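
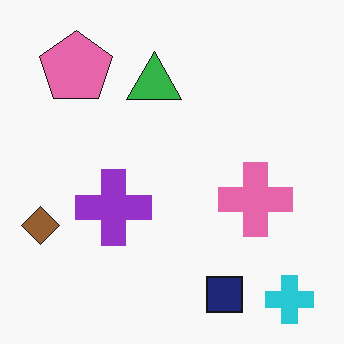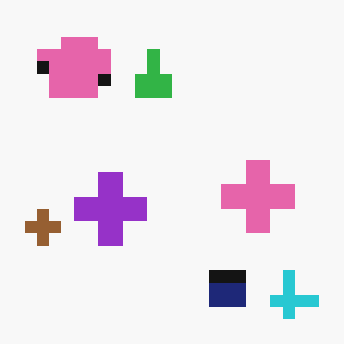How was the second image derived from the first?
The second image is the first heavily pixelated into large blocks.

Shapes are reduced to large square blocks; fine edges and outlines are lost — a downscale-then-upscale (mosaic) effect.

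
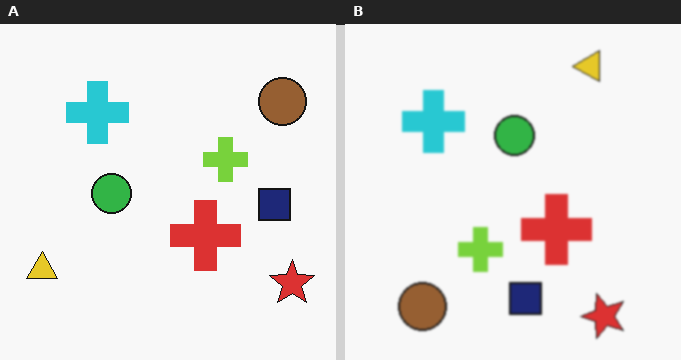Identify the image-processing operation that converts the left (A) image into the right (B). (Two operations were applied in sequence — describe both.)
The image was slightly softened, then transposed (reflected across the top-left ↔ bottom-right diagonal).

Shape edges and outlines are uniformly softened across the whole image. Shapes have swapped their row and column positions — what was in the top-right is now in the bottom-left — a diagonal reflection.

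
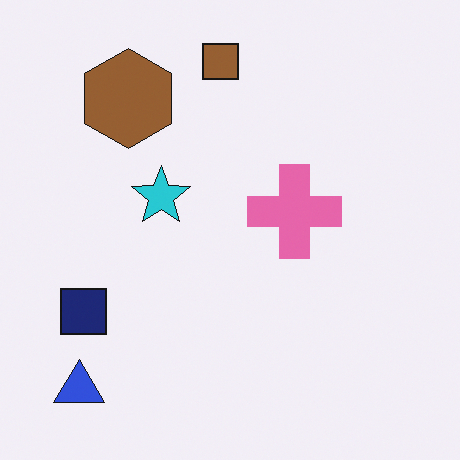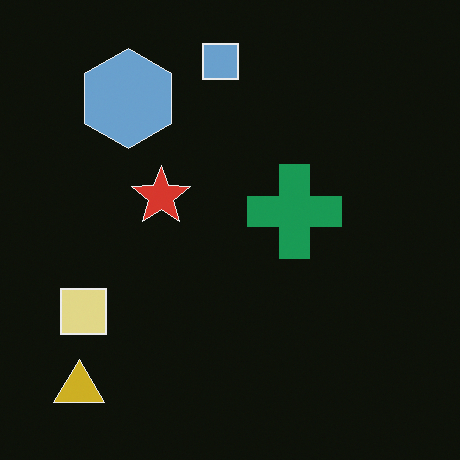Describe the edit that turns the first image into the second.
The image was color-inverted (negative).

The light background has become dark and every shape's color is its complement — a photographic negative.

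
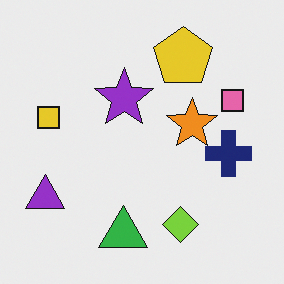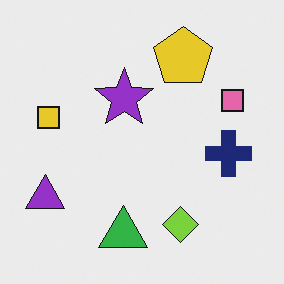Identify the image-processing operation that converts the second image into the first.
It was overlaid with an additional orange star.

An orange star appears in the first image that is absent from the second.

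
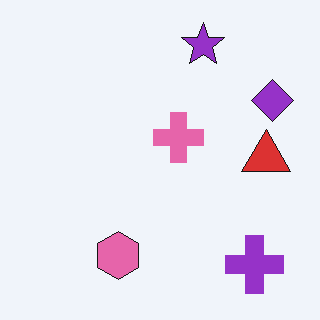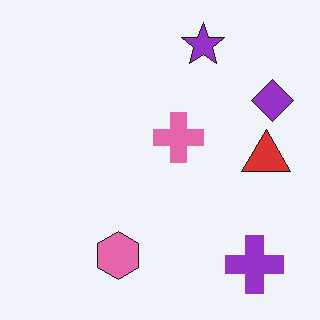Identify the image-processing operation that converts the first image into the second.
The transformation is: JPEG-compressed with visible artifacts.

Blocky 8×8 compression artifacts appear around shape edges and the flat background shows ringing — characteristic JPEG degradation.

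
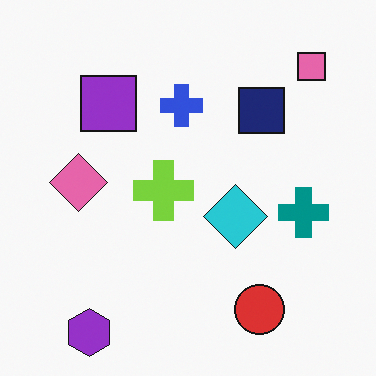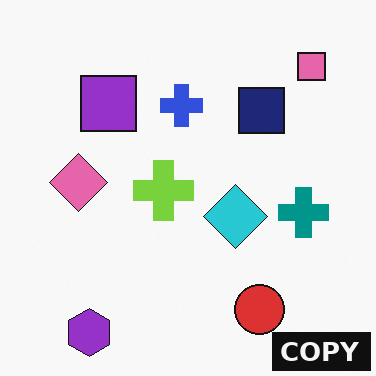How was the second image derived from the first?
The second image is the first watermarked with the text "COPY" in the lower-right corner.

A dark label reading "COPY" appears in the lower-right corner.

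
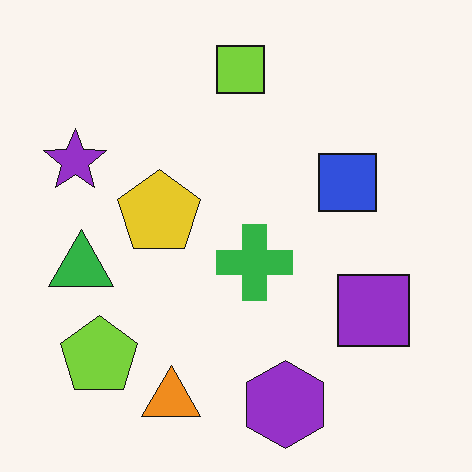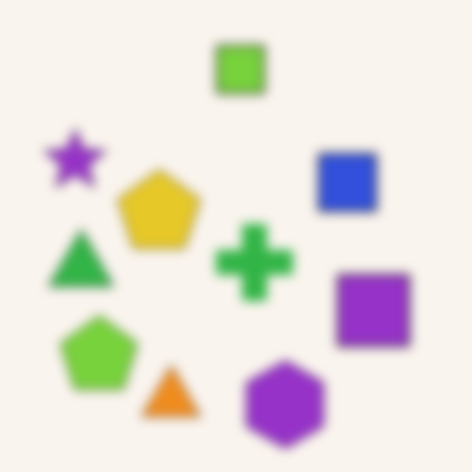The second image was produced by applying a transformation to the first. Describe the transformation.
This is the original image strongly gaussian-blurred.

Shape edges and outlines are uniformly softened across the whole image.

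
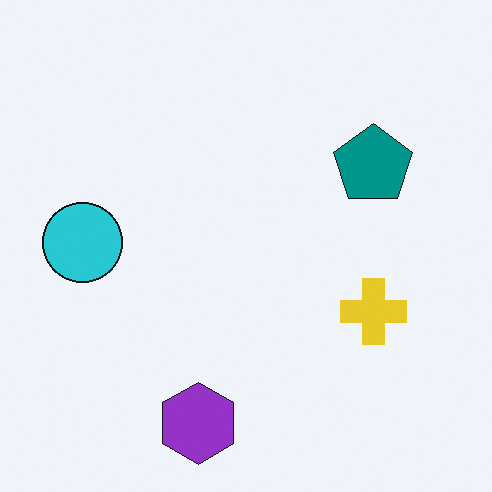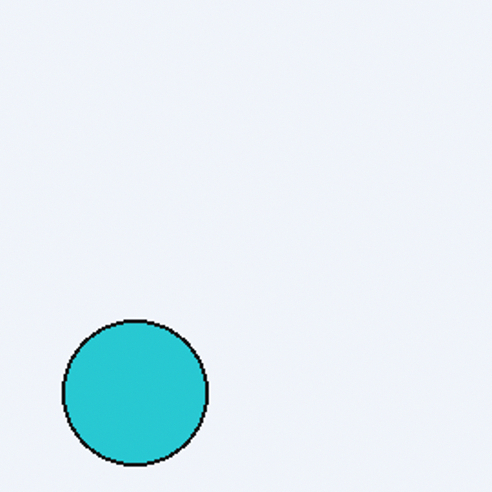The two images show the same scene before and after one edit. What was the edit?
The second image is the first cropped to a noticeably smaller region and rescaled.

The visible shapes are larger and the field of view is narrower; shapes near the original edges may be partly or wholly outside the frame — a crop-and-rescale.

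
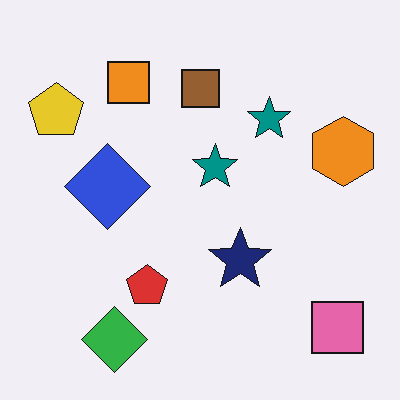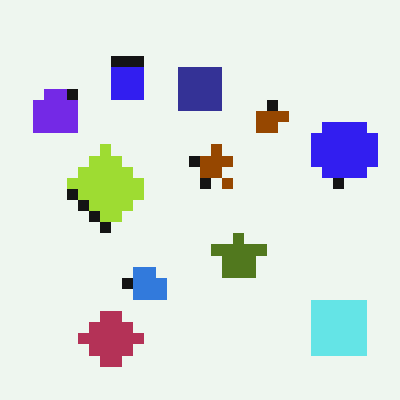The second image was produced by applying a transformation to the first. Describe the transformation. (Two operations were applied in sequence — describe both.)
The second image is the first coarsely pixelated, then hue-shifted through roughly half the color wheel.

Shapes are reduced to large square blocks; fine edges and outlines are lost — a downscale-then-upscale (mosaic) effect. Every shape's color has rotated by the same amount around the hue wheel — a uniform hue shift.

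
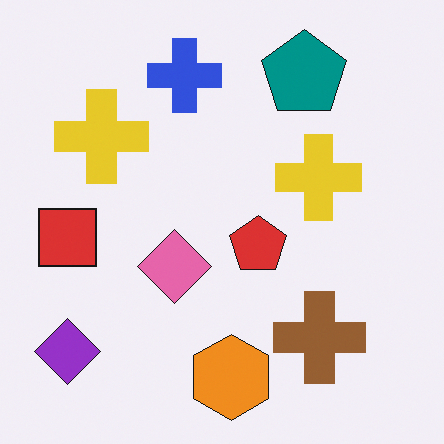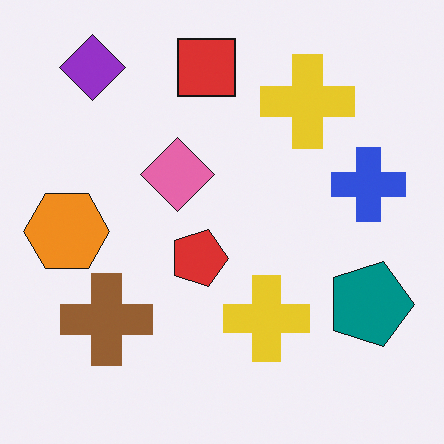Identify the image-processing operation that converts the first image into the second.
This is the original image rotated 90° clockwise.

The purple diamond sits in the bottom-left of the first image and the top-left of the second — consistent with a whole-image 90° clockwise rotation.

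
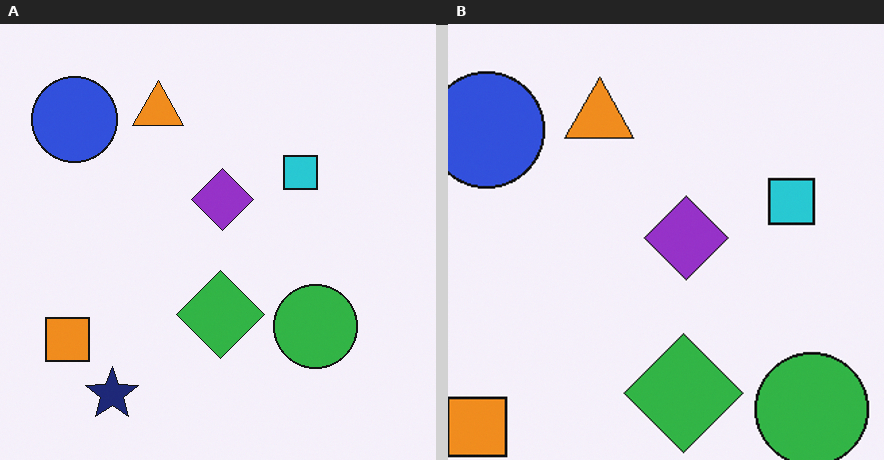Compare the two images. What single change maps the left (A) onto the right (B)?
The image was cropped slightly and scaled back up.

The visible shapes are larger and the field of view is narrower; shapes near the original edges may be partly or wholly outside the frame — a crop-and-rescale.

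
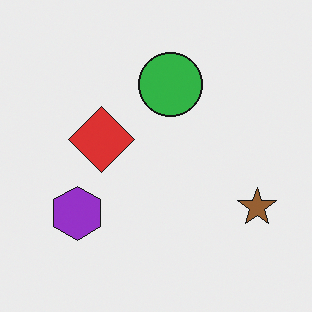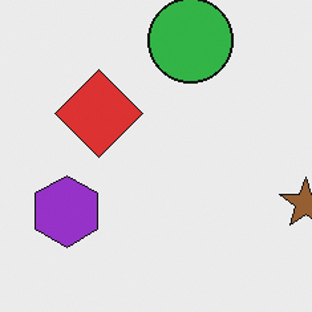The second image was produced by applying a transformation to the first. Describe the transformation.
The second image is the first cropped to a modestly smaller region and rescaled.

The visible shapes are larger and the field of view is narrower; shapes near the original edges may be partly or wholly outside the frame — a crop-and-rescale.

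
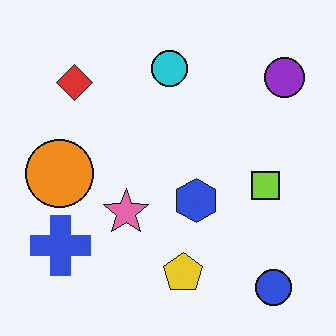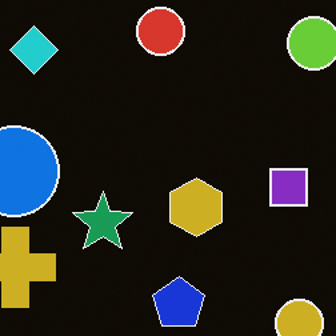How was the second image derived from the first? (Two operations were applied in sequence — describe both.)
It was color-inverted (negative), then cropped slightly and scaled back up.

The light background has become dark and every shape's color is its complement — a photographic negative. The visible shapes are larger and the field of view is narrower; shapes near the original edges may be partly or wholly outside the frame — a crop-and-rescale.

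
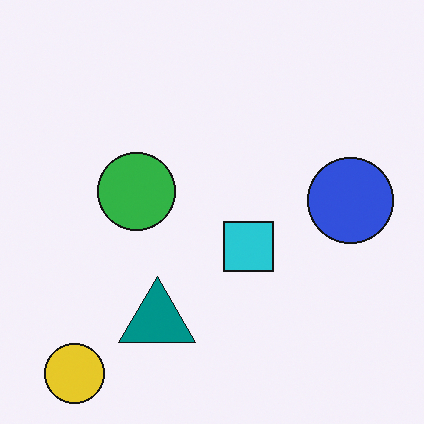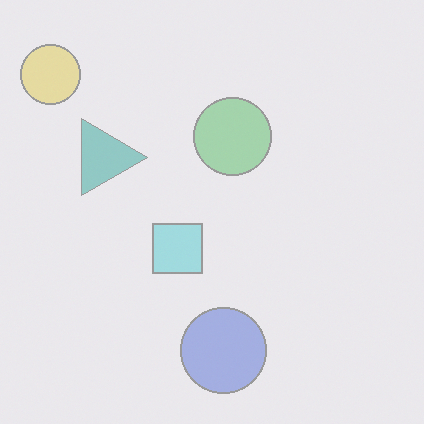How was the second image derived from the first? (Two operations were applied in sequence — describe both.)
This is the original image given much lower contrast, then rotated 90° clockwise.

Tones are pushed toward mid-grey across the whole image — a global contrast change. The yellow circle sits in the bottom-left of the first image and the top-left of the second — consistent with a whole-image 90° clockwise rotation.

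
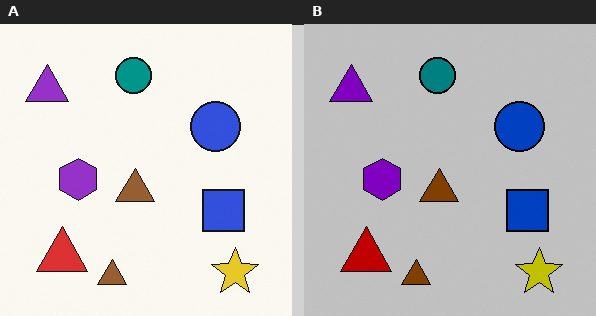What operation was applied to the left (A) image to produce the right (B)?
The right (B) image is the left (A) heavily posterized to just a handful of flat colors.

Each flat color has snapped to a coarser quantized level — most visibly, the near-white background has dropped to a flat grey.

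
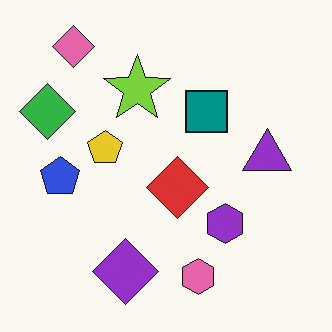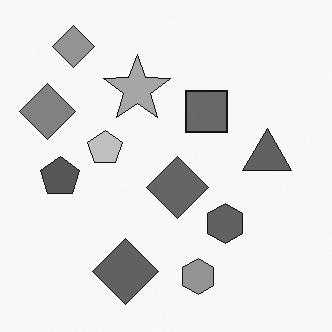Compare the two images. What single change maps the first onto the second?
Converted to grayscale.

All color is removed — every shape is now a shade of grey.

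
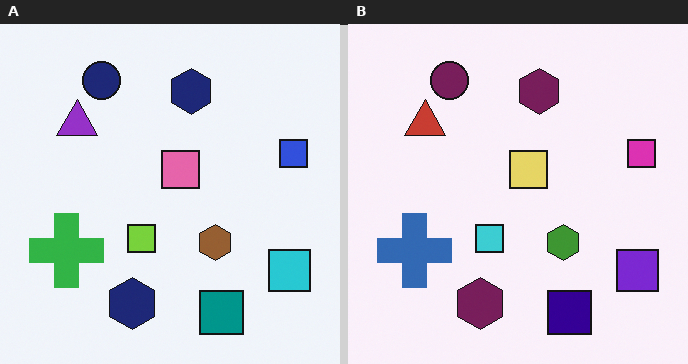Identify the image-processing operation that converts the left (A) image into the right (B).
Hue-shifted noticeably.

Every shape's color has rotated by the same amount around the hue wheel — a uniform hue shift.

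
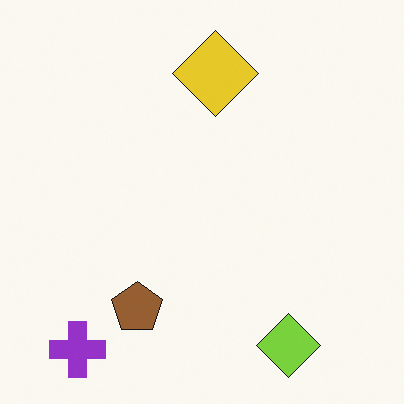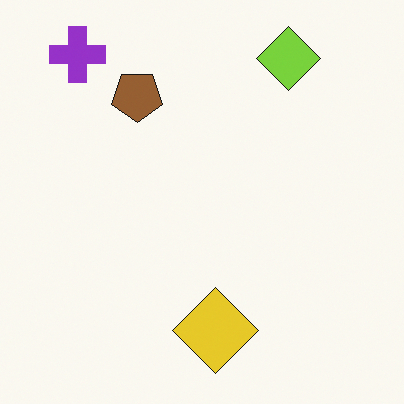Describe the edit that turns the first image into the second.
The image was flipped vertically (top ↔ bottom).

The purple cross is in the bottom-left of the first image and the top-left of the second — shapes on opposite sides of the horizontal midline have swapped in a mirror flip.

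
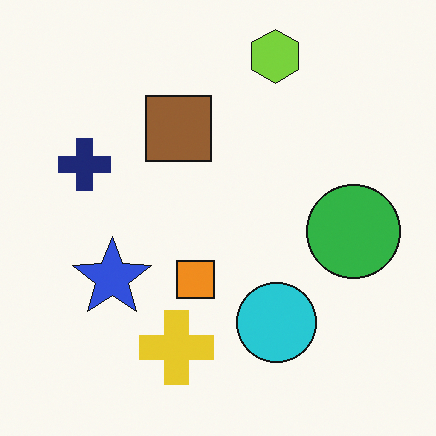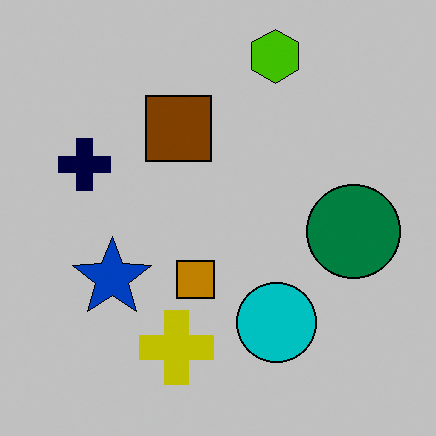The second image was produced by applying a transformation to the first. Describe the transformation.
This is the original image heavily posterized to just a handful of flat colors.

Each flat color has snapped to a coarser quantized level — most visibly, the near-white background has dropped to a flat grey.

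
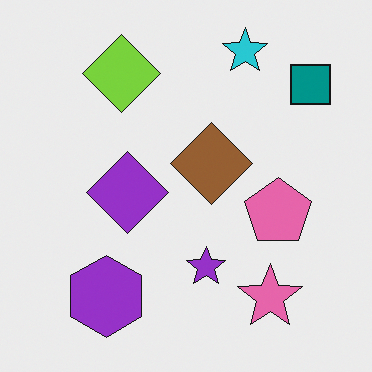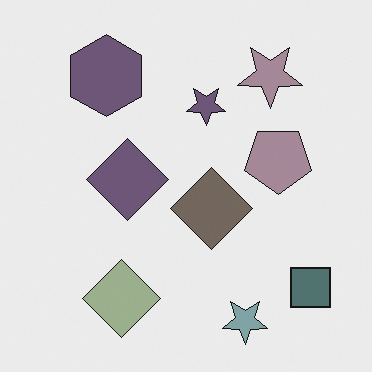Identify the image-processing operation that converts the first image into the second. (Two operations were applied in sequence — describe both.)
The image was flipped vertically (top ↔ bottom), then made much more muted (saturation change).

The cyan star is in the top of the first image and the bottom of the second — shapes on opposite sides of the horizontal midline have swapped in a mirror flip. All colors are more muted and greyish — a global saturation change.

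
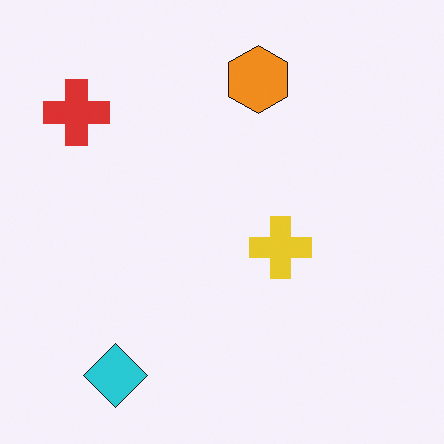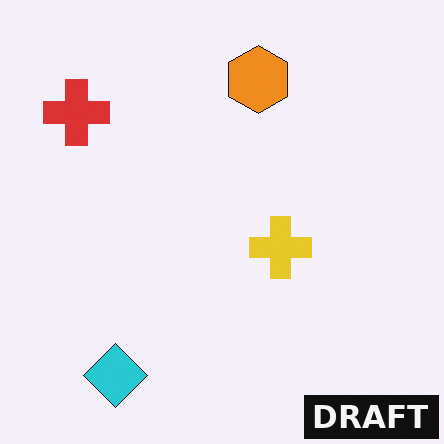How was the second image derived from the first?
It was watermarked with the text "DRAFT" in the lower-right corner.

A dark label reading "DRAFT" appears in the lower-right corner.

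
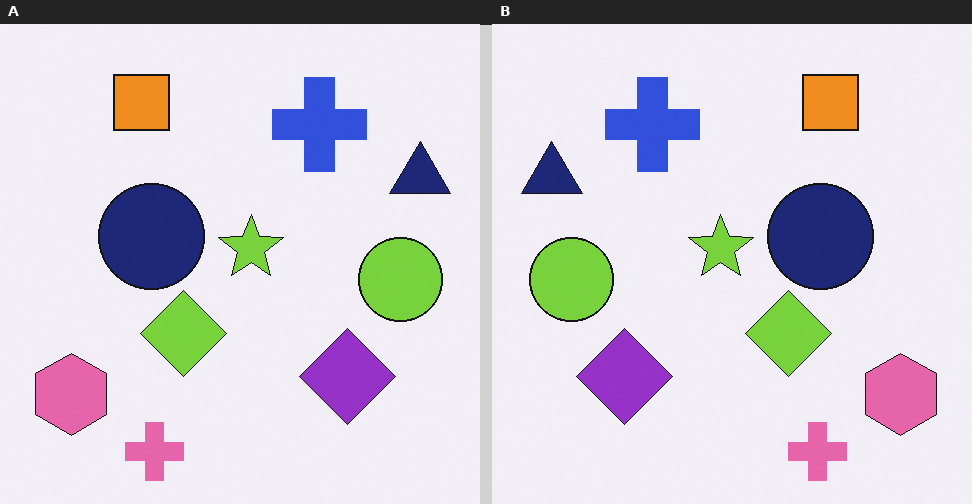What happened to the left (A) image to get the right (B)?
The transformation is: flipped horizontally (left ↔ right).

The navy triangle is in the top-right of the left (A) image and the top-left of the right (B) — shapes on opposite sides of the vertical midline have swapped in a mirror flip.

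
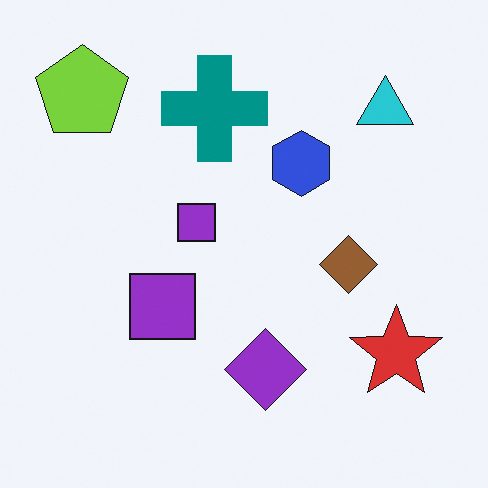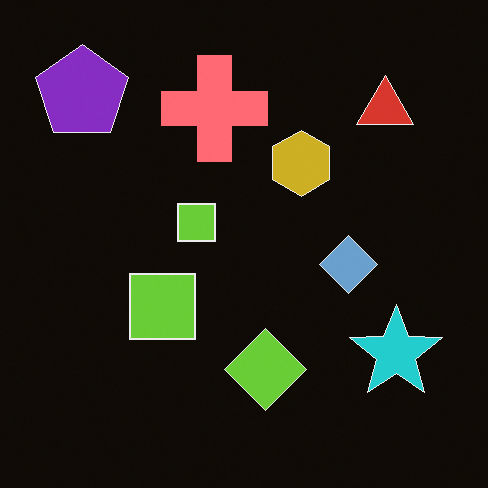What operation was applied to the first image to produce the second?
This is the original image color-inverted (negative).

The light background has become dark and every shape's color is its complement — a photographic negative.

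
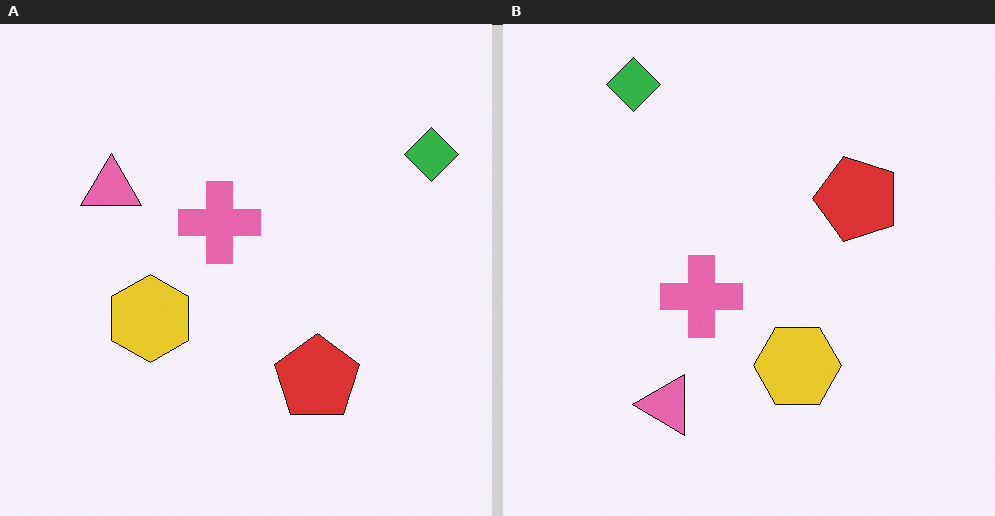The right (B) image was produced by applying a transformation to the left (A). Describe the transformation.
Rotated 90° counter-clockwise.

The green diamond sits in the top-right of the left (A) image and the top-left of the right (B) — consistent with a whole-image 90° counter-clockwise rotation.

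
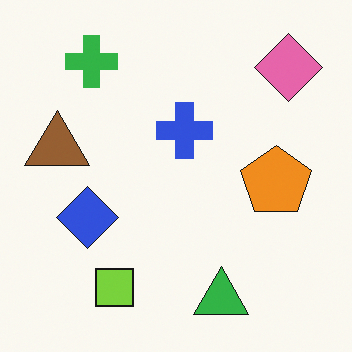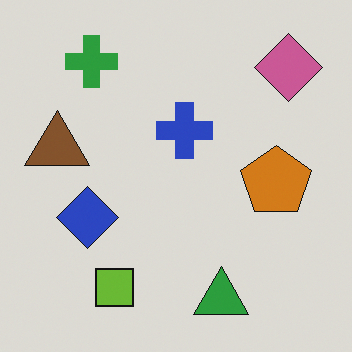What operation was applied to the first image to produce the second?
The transformation is: darkened a little.

Every pixel — background and shapes alike — is uniformly darkened.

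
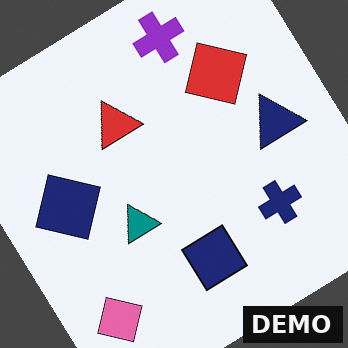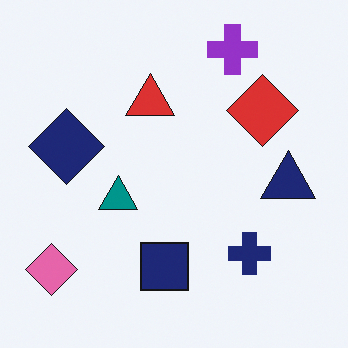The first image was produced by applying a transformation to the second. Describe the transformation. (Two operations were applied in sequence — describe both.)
It was rotated counter-clockwise by a large amount — several tens of degrees, then watermarked with the text "DEMO" in the lower-right corner.

Every shape is tilted by the same angle and the image corners show triangular fill wedges — a whole-image rotation by a non-right angle. A dark label reading "DEMO" appears in the lower-right corner.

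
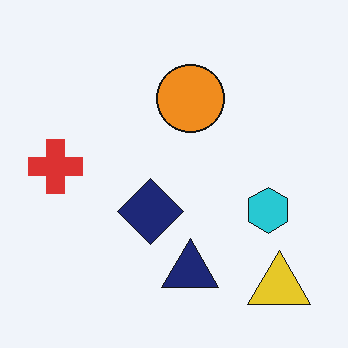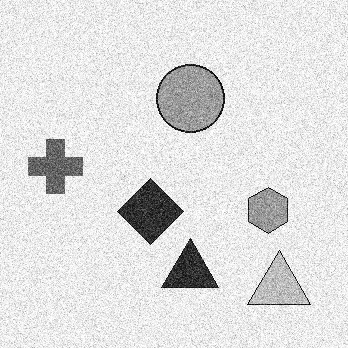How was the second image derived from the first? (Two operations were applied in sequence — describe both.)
This is the original image degraded with a thick layer of grain, then converted to grayscale.

Random speckle covers the whole image, including the flat background. All color is removed — every shape is now a shade of grey.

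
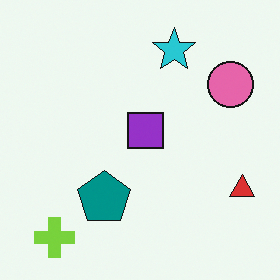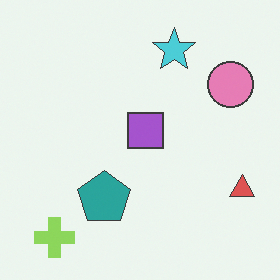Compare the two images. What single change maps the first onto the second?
The transformation is: given slightly reduced contrast.

Tones are pushed toward mid-grey across the whole image — a global contrast change.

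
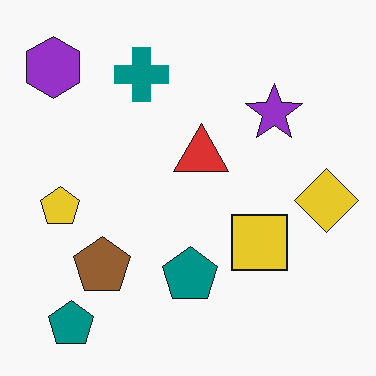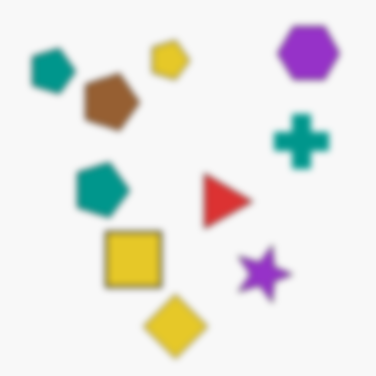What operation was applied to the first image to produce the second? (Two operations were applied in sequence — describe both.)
Rotated 90° clockwise, then moderately blurred.

The purple hexagon sits in the top-left of the first image and the top-right of the second — consistent with a whole-image 90° clockwise rotation. Shape edges and outlines are uniformly softened across the whole image.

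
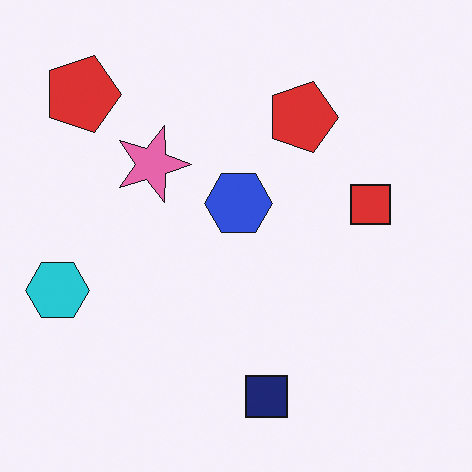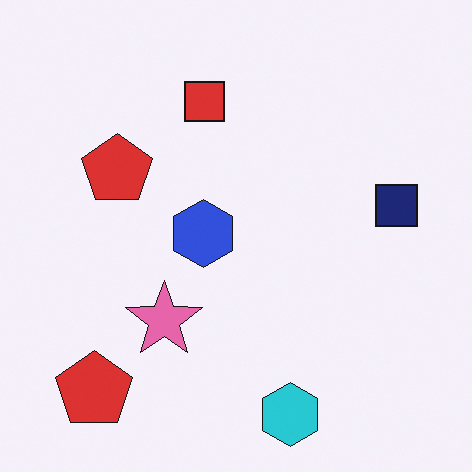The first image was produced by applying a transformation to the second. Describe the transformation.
The image was rotated 90° clockwise.

The cyan hexagon sits in the bottom of the second image and the left of the first — consistent with a whole-image 90° clockwise rotation.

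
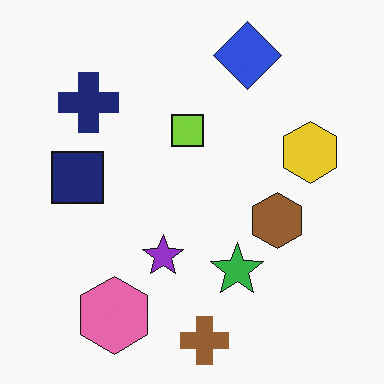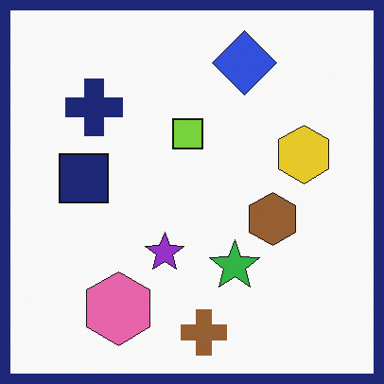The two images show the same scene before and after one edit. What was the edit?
The transformation is: framed with a navy border.

A solid navy frame runs around the edge of the second image, with the content slightly shrunk inside it.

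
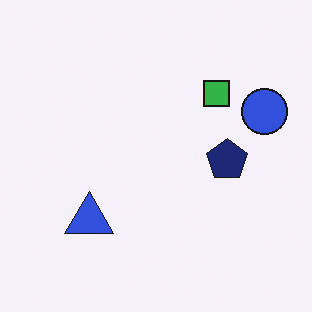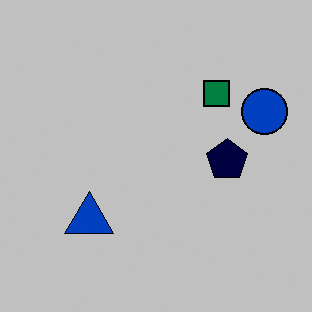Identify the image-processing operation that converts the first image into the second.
The image was heavily posterized to just a handful of flat colors.

Each flat color has snapped to a coarser quantized level — most visibly, the near-white background has dropped to a flat grey.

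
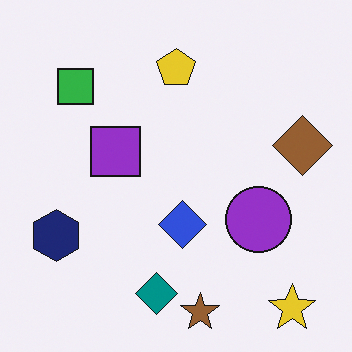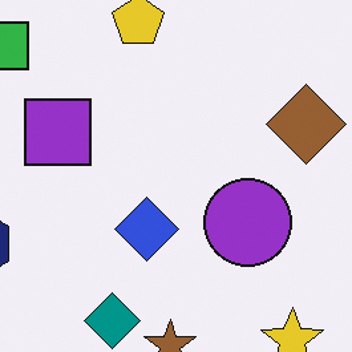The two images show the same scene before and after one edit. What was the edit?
It was cropped to a modestly smaller region and rescaled.

The visible shapes are larger and the field of view is narrower; shapes near the original edges may be partly or wholly outside the frame — a crop-and-rescale.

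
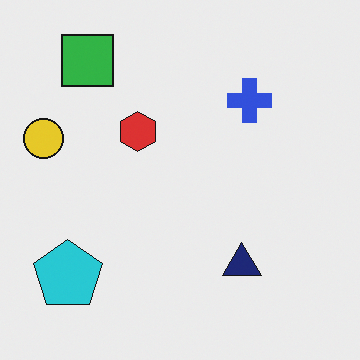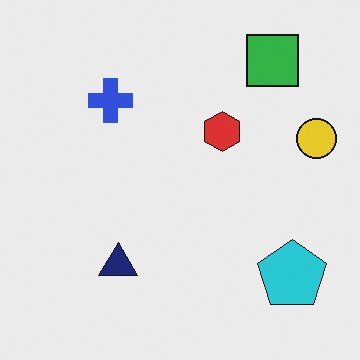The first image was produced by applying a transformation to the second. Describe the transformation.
The image was flipped horizontally (left ↔ right).

The yellow circle is in the right of the second image and the left of the first — shapes on opposite sides of the vertical midline have swapped in a mirror flip.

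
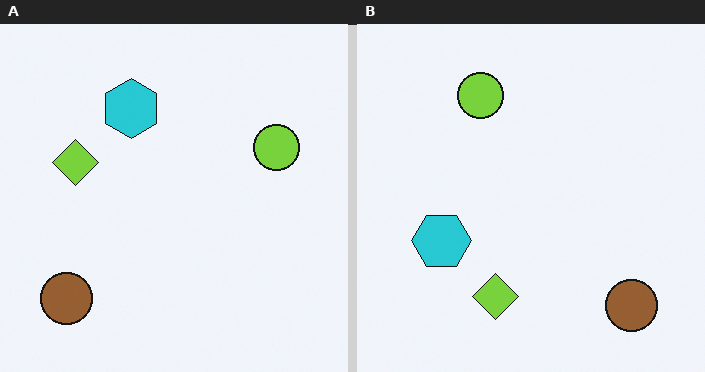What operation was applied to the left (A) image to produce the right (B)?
Rotated 90° counter-clockwise.

The brown circle sits in the bottom-left of the left (A) image and the bottom-right of the right (B) — consistent with a whole-image 90° counter-clockwise rotation.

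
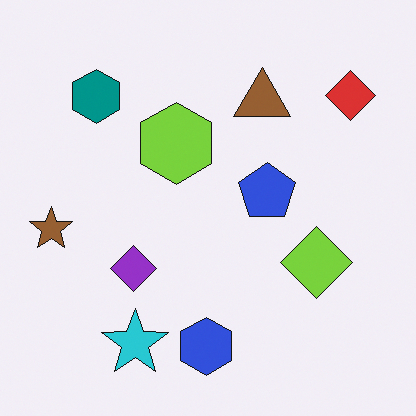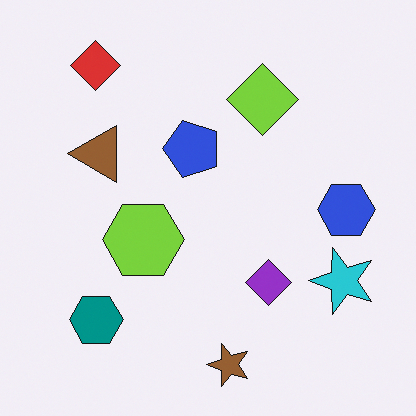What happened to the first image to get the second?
The transformation is: rotated 90° counter-clockwise.

The red diamond sits in the top-right of the first image and the top-left of the second — consistent with a whole-image 90° counter-clockwise rotation.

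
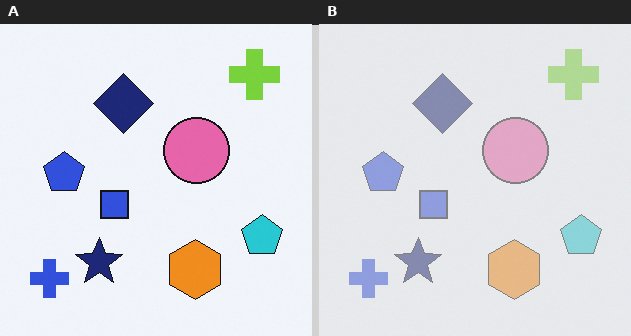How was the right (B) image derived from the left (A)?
The image was given much lower contrast.

Tones are pushed toward mid-grey across the whole image — a global contrast change.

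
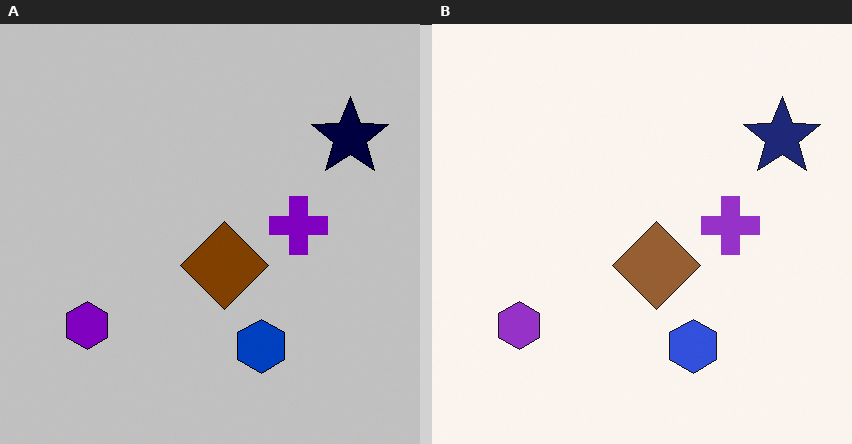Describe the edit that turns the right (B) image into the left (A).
This is the original image aggressively posterized.

Each flat color has snapped to a coarser quantized level — most visibly, the near-white background has dropped to a flat grey.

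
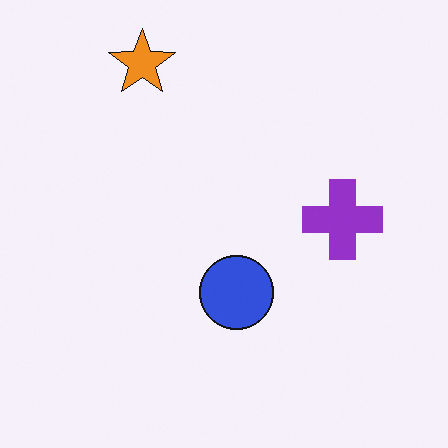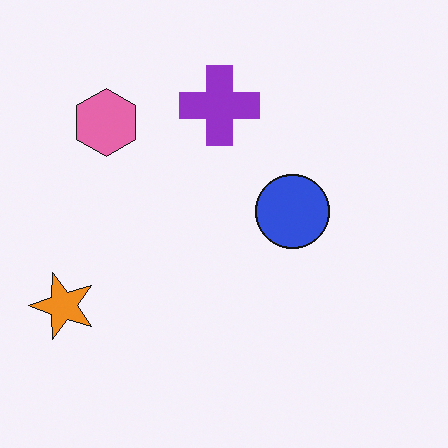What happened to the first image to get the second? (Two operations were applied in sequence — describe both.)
It was rotated 90° counter-clockwise, then overlaid with an additional pink hexagon.

The orange star sits in the top-left of the first image and the bottom-left of the second — consistent with a whole-image 90° counter-clockwise rotation. A pink hexagon appears in the second image that is absent from the first.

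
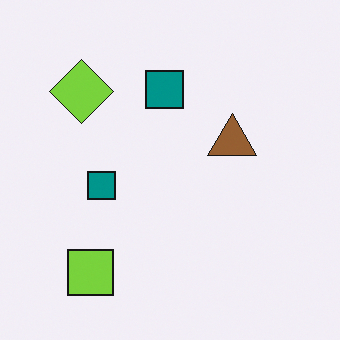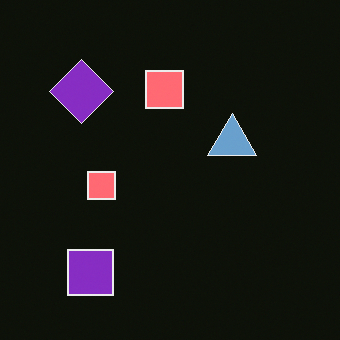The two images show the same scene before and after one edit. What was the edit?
The second image is the first color-inverted (negative).

The light background has become dark and every shape's color is its complement — a photographic negative.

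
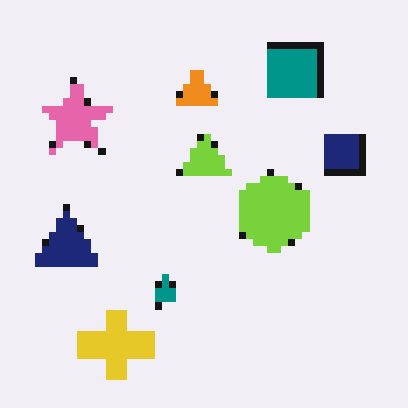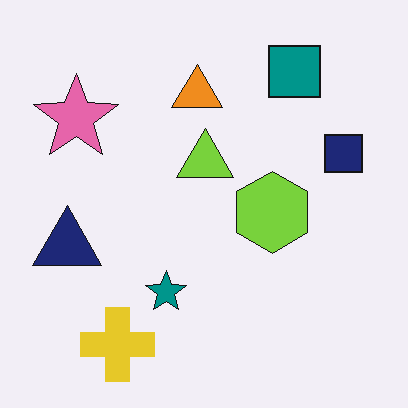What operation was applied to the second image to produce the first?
This is the original image moderately pixelated.

Shapes are reduced to large square blocks; fine edges and outlines are lost — a downscale-then-upscale (mosaic) effect.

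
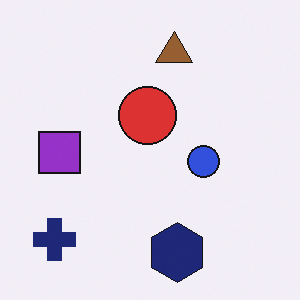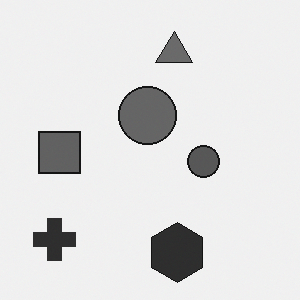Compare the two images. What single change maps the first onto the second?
This is the original image converted to grayscale.

All color is removed — every shape is now a shade of grey.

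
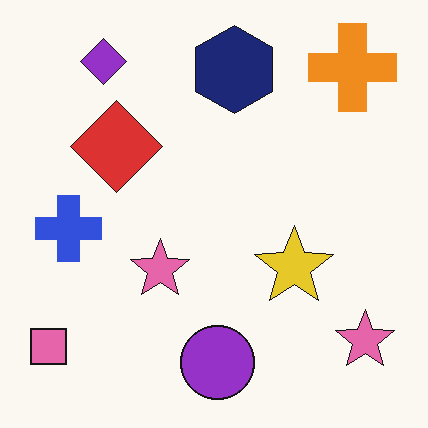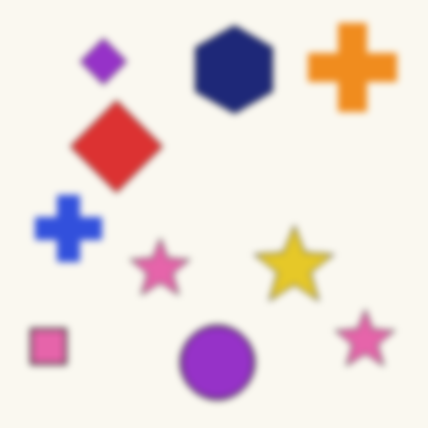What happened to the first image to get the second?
The image was moderately blurred.

Shape edges and outlines are uniformly softened across the whole image.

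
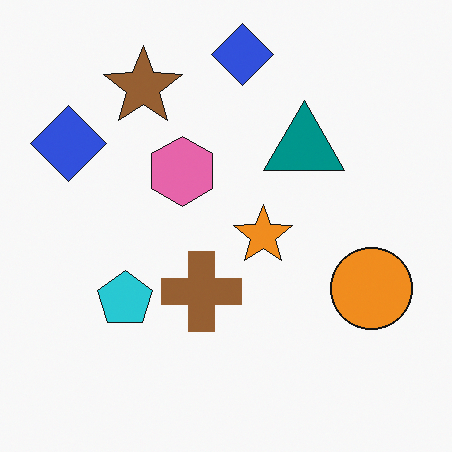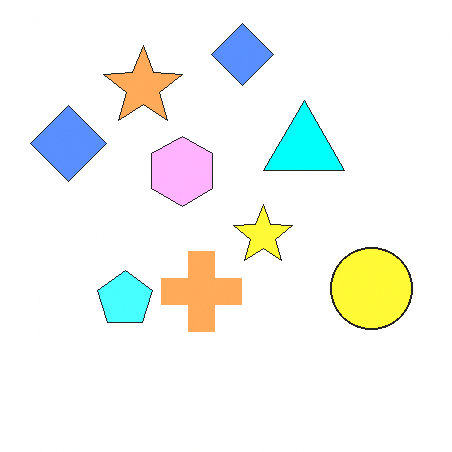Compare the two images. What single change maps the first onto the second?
The second image is the first substantially brightened.

Every pixel — background and shapes alike — is uniformly brightened.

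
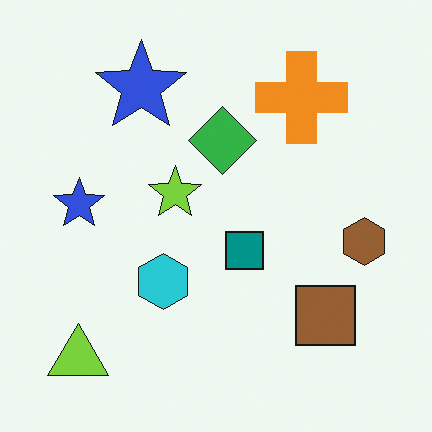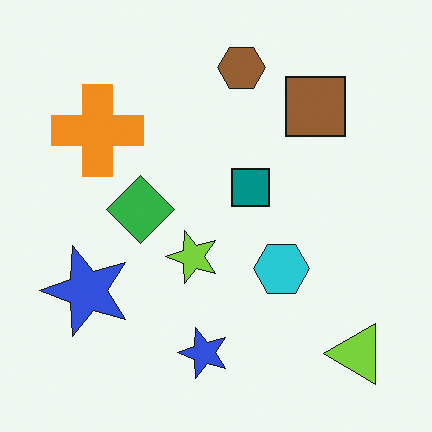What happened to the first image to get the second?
The second image is the first rotated 90° counter-clockwise.

The lime triangle sits in the bottom-left of the first image and the bottom-right of the second — consistent with a whole-image 90° counter-clockwise rotation.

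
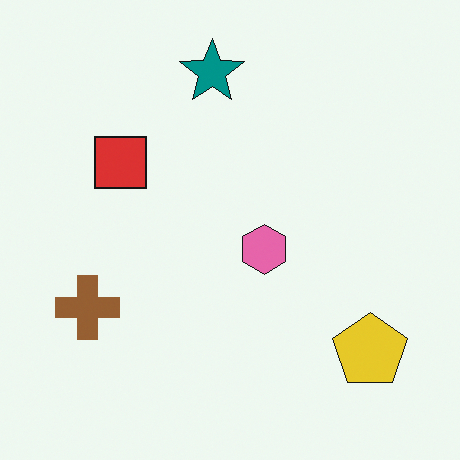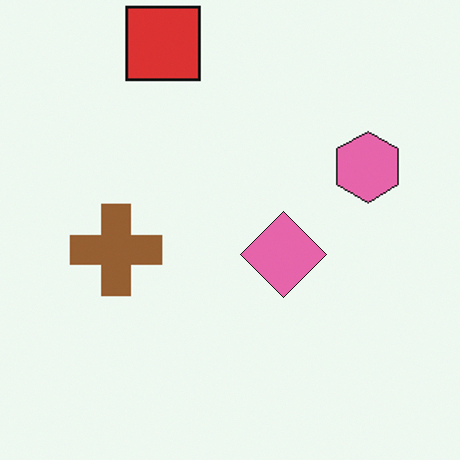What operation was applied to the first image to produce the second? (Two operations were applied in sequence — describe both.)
This is the original image cropped to a modestly smaller region and rescaled, then overlaid with an additional pink diamond.

The visible shapes are larger and the field of view is narrower; shapes near the original edges may be partly or wholly outside the frame — a crop-and-rescale. A pink diamond appears in the second image that is absent from the first.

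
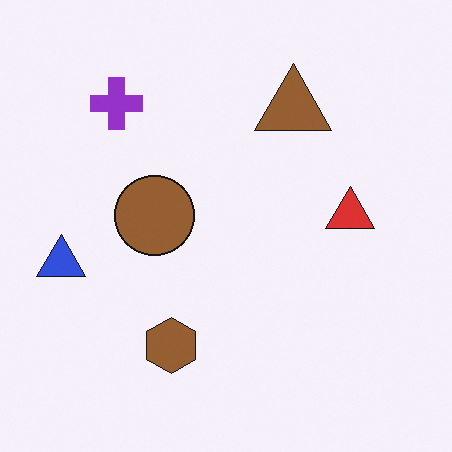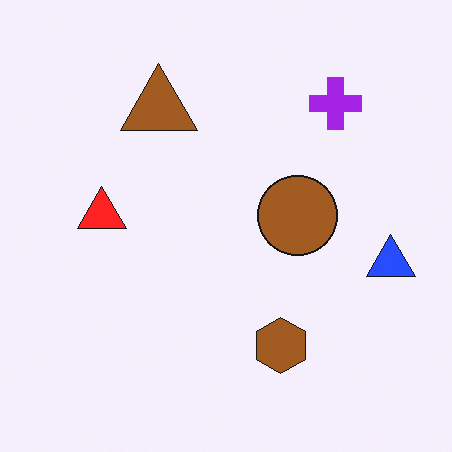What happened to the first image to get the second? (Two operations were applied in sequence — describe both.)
Flipped horizontally (left ↔ right), then slightly oversaturated.

The blue triangle is in the left of the first image and the right of the second — shapes on opposite sides of the vertical midline have swapped in a mirror flip. All colors are more vivid — a global saturation change.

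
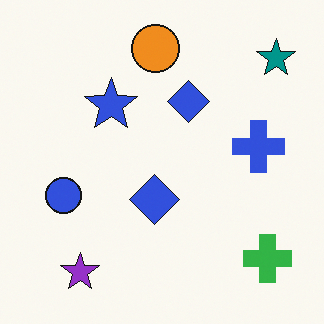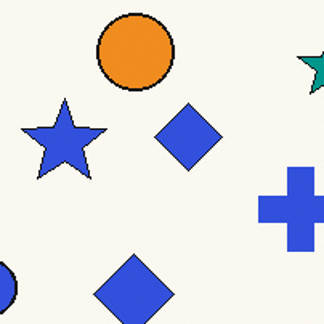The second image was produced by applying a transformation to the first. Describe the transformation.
Cropped to a modestly smaller region and rescaled.

The visible shapes are larger and the field of view is narrower; shapes near the original edges may be partly or wholly outside the frame — a crop-and-rescale.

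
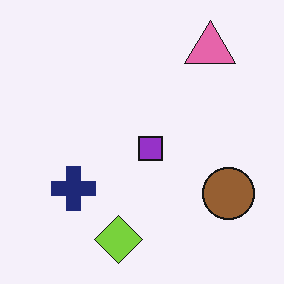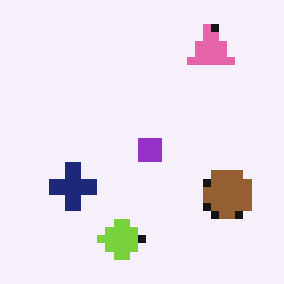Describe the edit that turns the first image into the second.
The second image is the first pixelated into visible square blocks.

Shapes are reduced to large square blocks; fine edges and outlines are lost — a downscale-then-upscale (mosaic) effect.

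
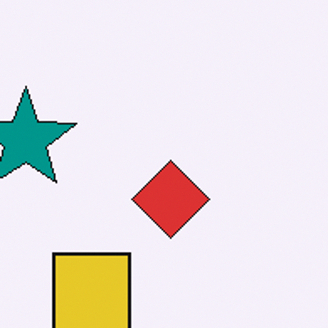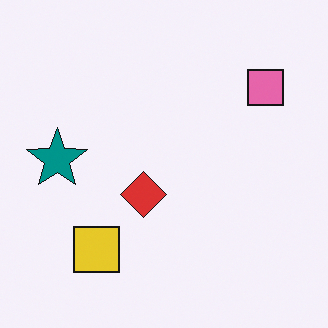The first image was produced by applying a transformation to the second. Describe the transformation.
Cropped to a noticeably smaller region and rescaled.

The visible shapes are larger and the field of view is narrower; shapes near the original edges may be partly or wholly outside the frame — a crop-and-rescale.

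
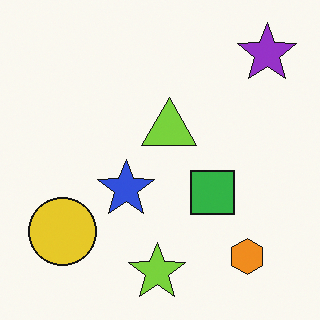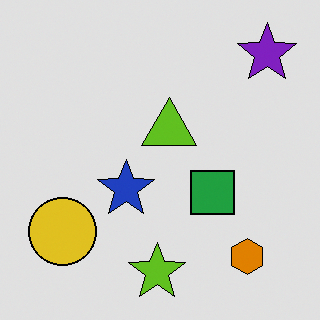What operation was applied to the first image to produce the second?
The transformation is: moderately posterized.

Each flat color has snapped to a coarser quantized level — most visibly, the near-white background has dropped to a flat grey.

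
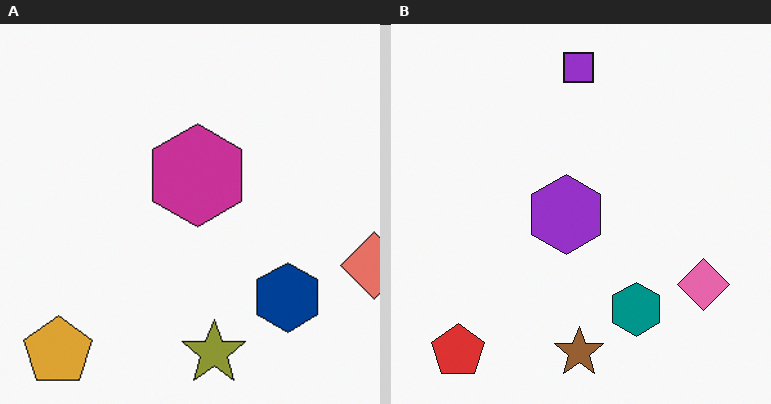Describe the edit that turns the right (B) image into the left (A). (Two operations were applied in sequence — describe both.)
This is the original image cropped slightly and scaled back up, then hue-shifted slightly.

The visible shapes are larger and the field of view is narrower; shapes near the original edges may be partly or wholly outside the frame — a crop-and-rescale. Every shape's color has rotated by the same amount around the hue wheel — a uniform hue shift.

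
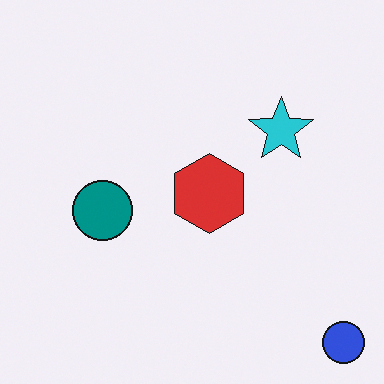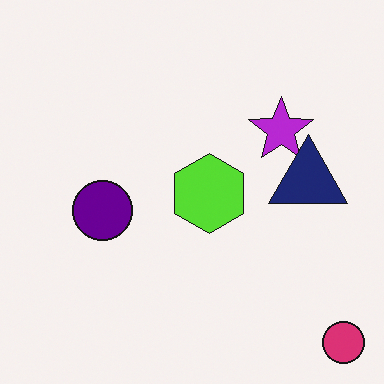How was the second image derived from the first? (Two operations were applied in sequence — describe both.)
It was hue-shifted noticeably, then overlaid with an additional navy triangle.

Every shape's color has rotated by the same amount around the hue wheel — a uniform hue shift. A navy triangle appears in the second image that is absent from the first.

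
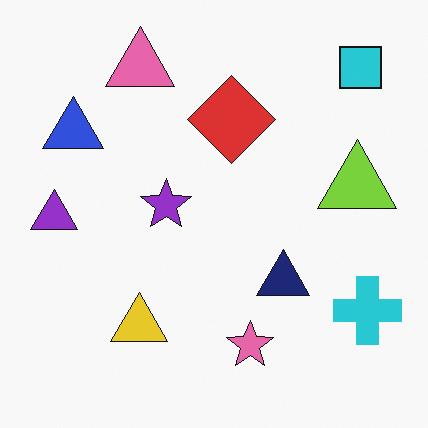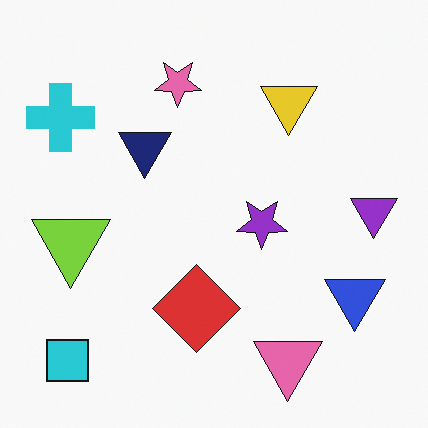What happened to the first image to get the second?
The image was rotated 180°.

The cyan square sits in the top-right of the first image and the bottom-left of the second — consistent with a whole-image 180° rotation.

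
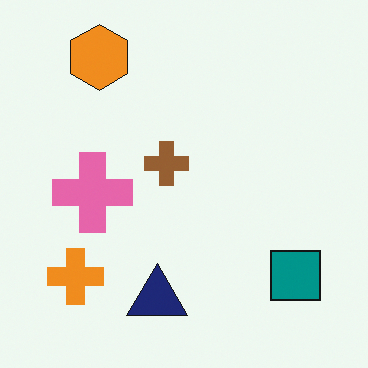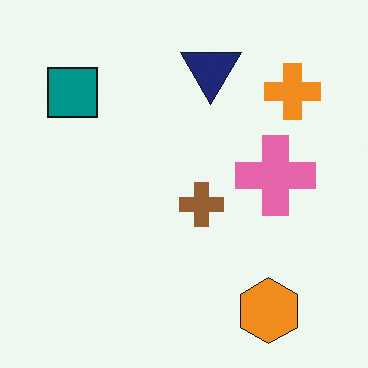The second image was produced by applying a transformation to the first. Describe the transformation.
This is the original image rotated 180°.

The orange hexagon sits in the top-left of the first image and the bottom-right of the second — consistent with a whole-image 180° rotation.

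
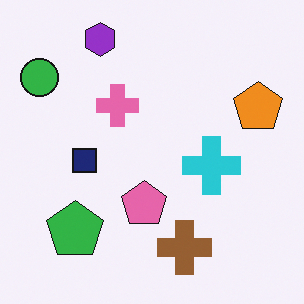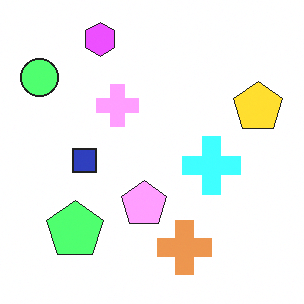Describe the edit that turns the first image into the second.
This is the original image noticeably brightened.

Every pixel — background and shapes alike — is uniformly brightened.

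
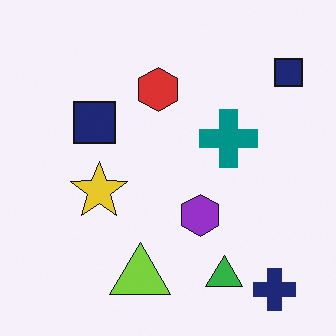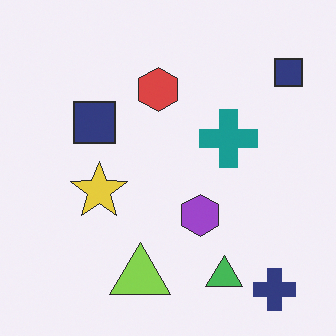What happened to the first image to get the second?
The second image is the first given slightly reduced contrast.

Tones are pushed toward mid-grey across the whole image — a global contrast change.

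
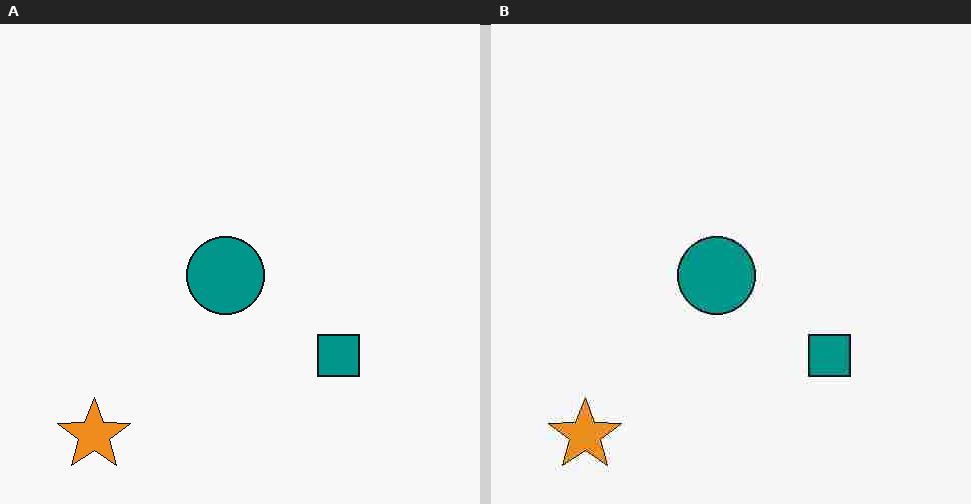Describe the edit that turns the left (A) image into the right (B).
The right (B) image is the left (A) heavily JPEG-compressed with obvious blocking artifacts.

Blocky 8×8 compression artifacts appear around shape edges and the flat background shows ringing — characteristic JPEG degradation.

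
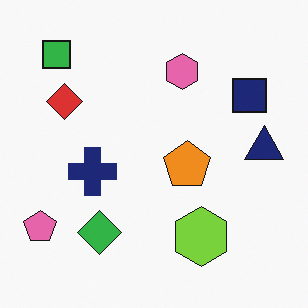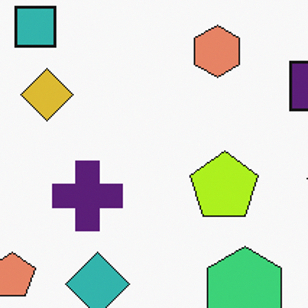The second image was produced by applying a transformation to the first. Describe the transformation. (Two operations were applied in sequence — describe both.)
The second image is the first cropped to a modestly smaller region and rescaled, then hue-shifted by a small amount.

The visible shapes are larger and the field of view is narrower; shapes near the original edges may be partly or wholly outside the frame — a crop-and-rescale. Every shape's color has rotated by the same amount around the hue wheel — a uniform hue shift.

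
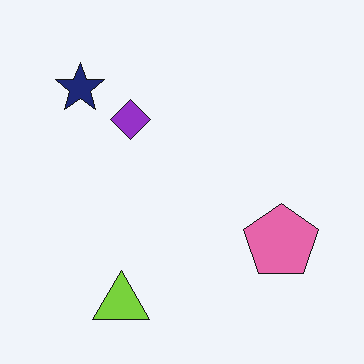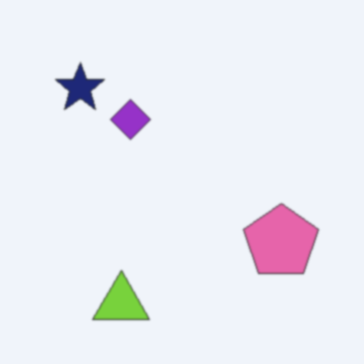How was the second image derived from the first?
Slightly softened.

Shape edges and outlines are uniformly softened across the whole image.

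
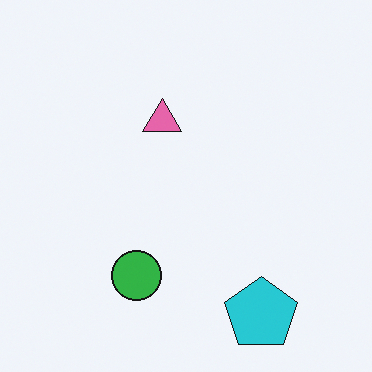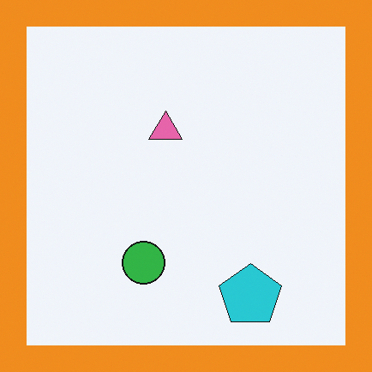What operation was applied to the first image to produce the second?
The second image is the first framed with a orange border.

A solid orange frame runs around the edge of the second image, with the content slightly shrunk inside it.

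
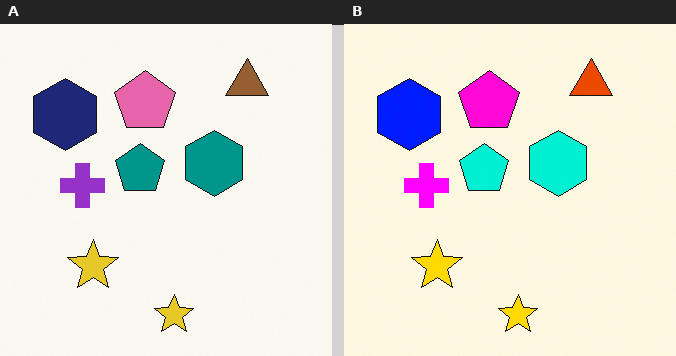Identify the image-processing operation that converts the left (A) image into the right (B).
The image was made much more vivid (saturation change).

All colors are more vivid — a global saturation change.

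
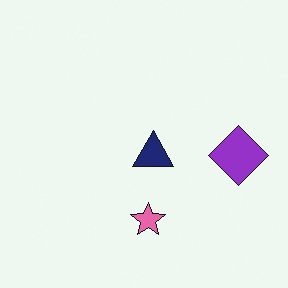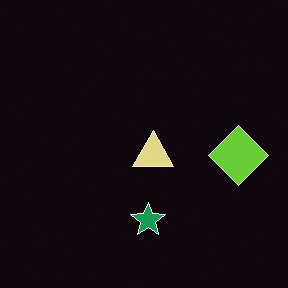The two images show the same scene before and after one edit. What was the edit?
It was color-inverted (negative).

The light background has become dark and every shape's color is its complement — a photographic negative.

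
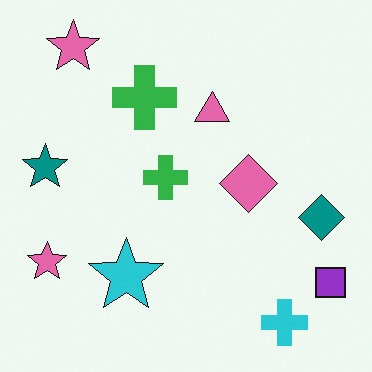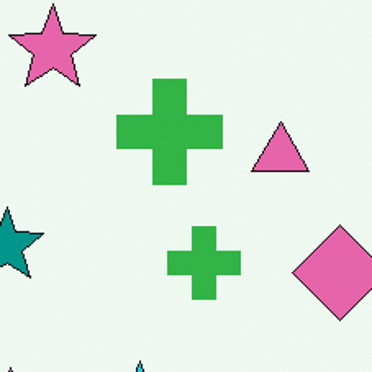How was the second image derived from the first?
The second image is the first cropped tightly and scaled back up.

The visible shapes are larger and the field of view is narrower; shapes near the original edges may be partly or wholly outside the frame — a crop-and-rescale.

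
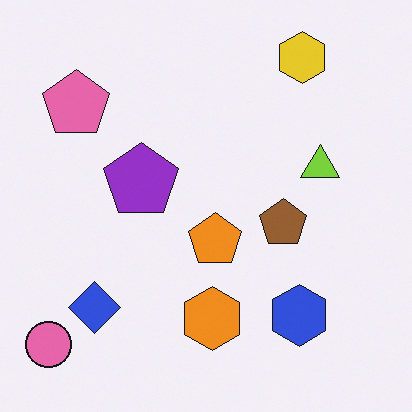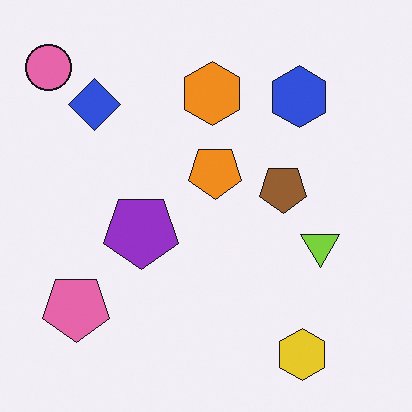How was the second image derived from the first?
This is the original image flipped vertically (top ↔ bottom).

The yellow hexagon is in the top-right of the first image and the bottom-right of the second — shapes on opposite sides of the horizontal midline have swapped in a mirror flip.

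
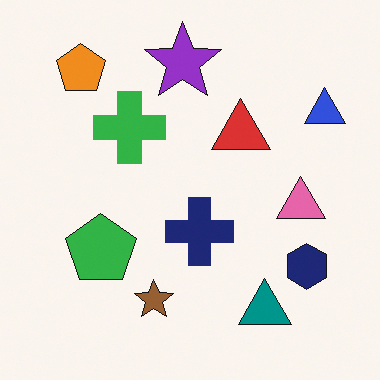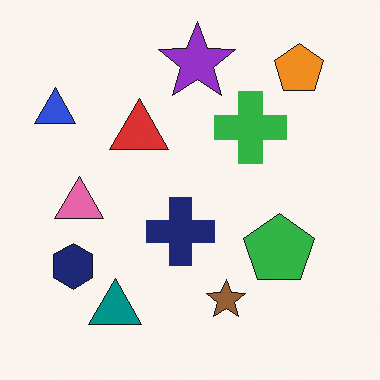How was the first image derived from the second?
The first image is the second flipped horizontally (left ↔ right).

The blue triangle is in the top-left of the second image and the top-right of the first — shapes on opposite sides of the vertical midline have swapped in a mirror flip.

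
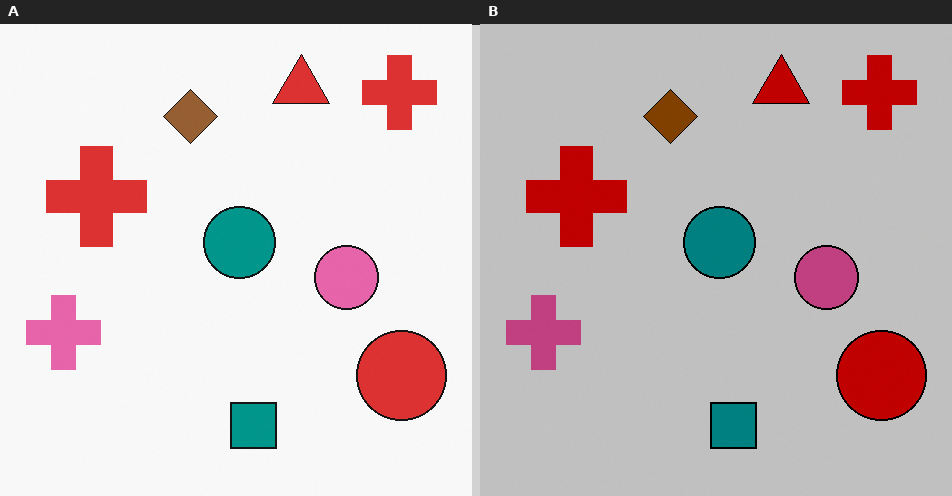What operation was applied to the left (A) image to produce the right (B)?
The transformation is: aggressively posterized.

Each flat color has snapped to a coarser quantized level — most visibly, the near-white background has dropped to a flat grey.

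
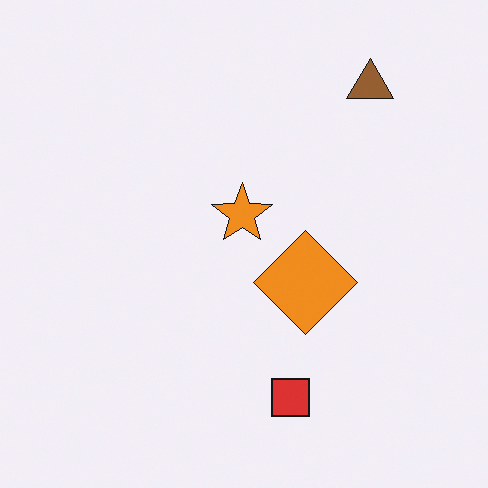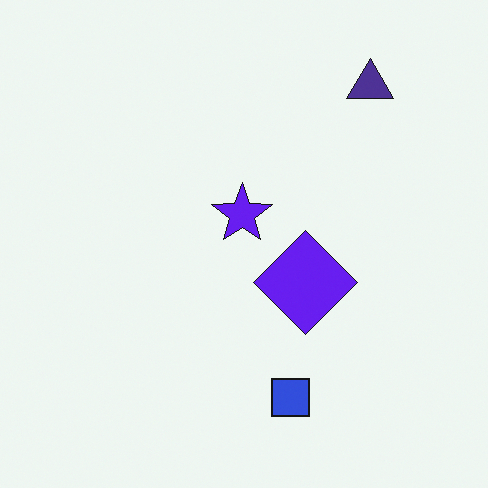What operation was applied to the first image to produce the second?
It was hue-shifted by a large amount.

Every shape's color has rotated by the same amount around the hue wheel — a uniform hue shift.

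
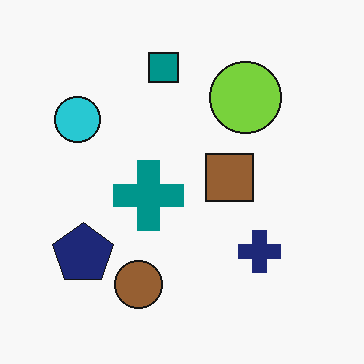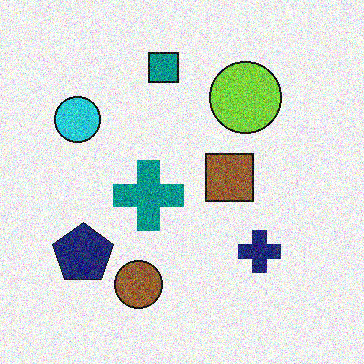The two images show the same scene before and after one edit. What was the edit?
The second image is the first degraded with strong gaussian noise.

Random speckle covers the whole image, including the flat background.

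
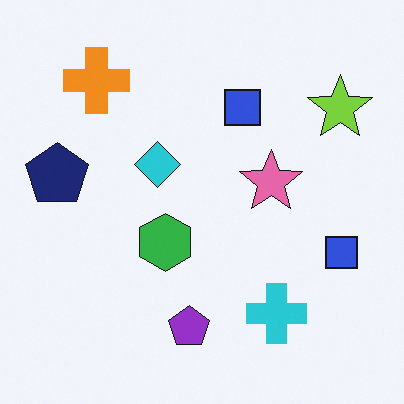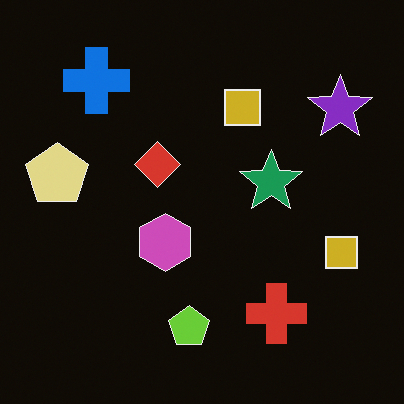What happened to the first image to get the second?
Color-inverted (negative).

The light background has become dark and every shape's color is its complement — a photographic negative.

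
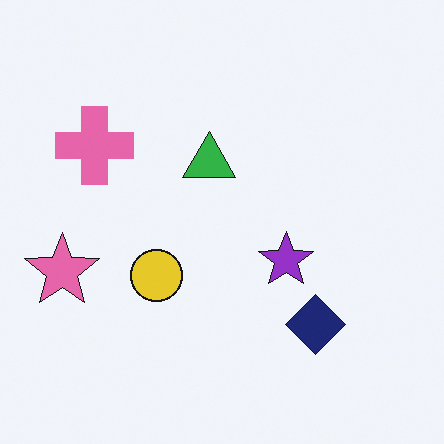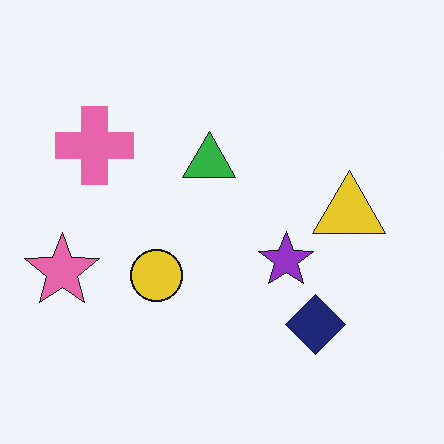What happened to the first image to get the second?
The image was overlaid with an additional yellow triangle.

A yellow triangle appears in the second image that is absent from the first.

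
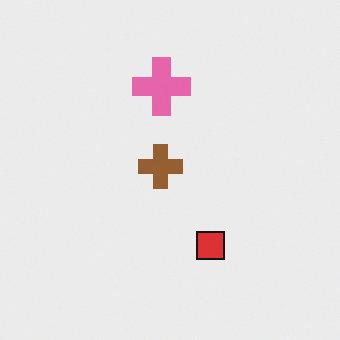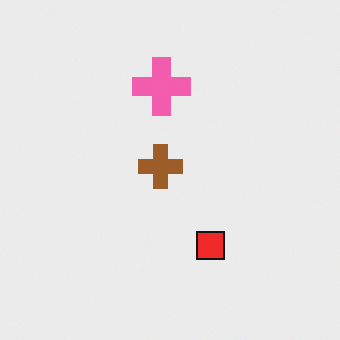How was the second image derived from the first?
The transformation is: slightly oversaturated.

All colors are more vivid — a global saturation change.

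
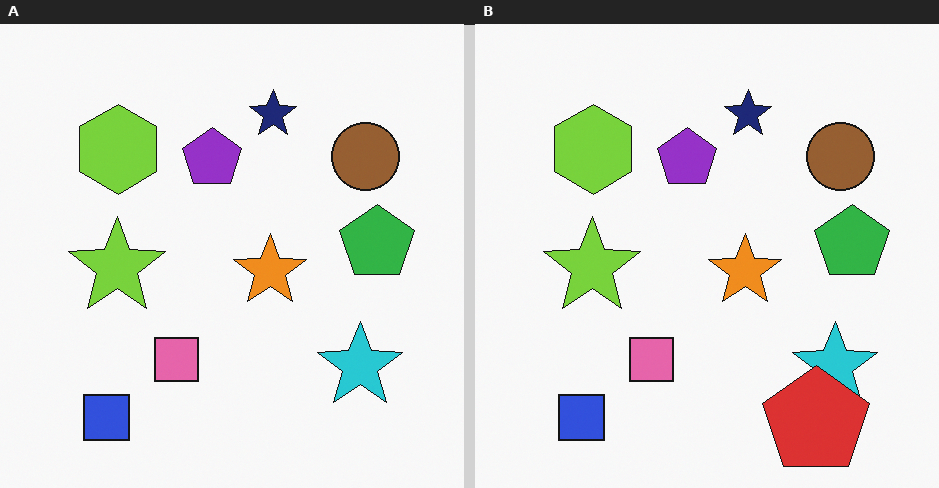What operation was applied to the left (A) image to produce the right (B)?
This is the original image overlaid with an additional red pentagon.

A red pentagon appears in the right (B) image that is absent from the left (A).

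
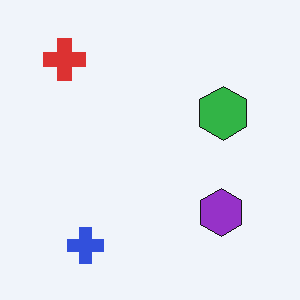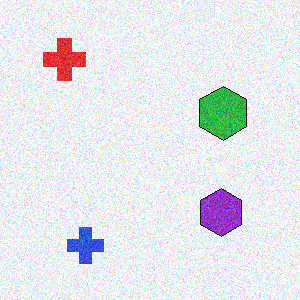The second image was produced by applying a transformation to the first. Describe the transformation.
The image was degraded with visible gaussian noise.

Random speckle covers the whole image, including the flat background.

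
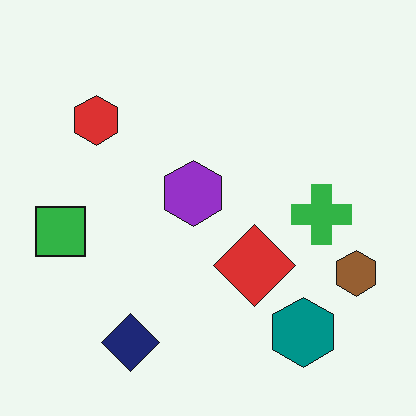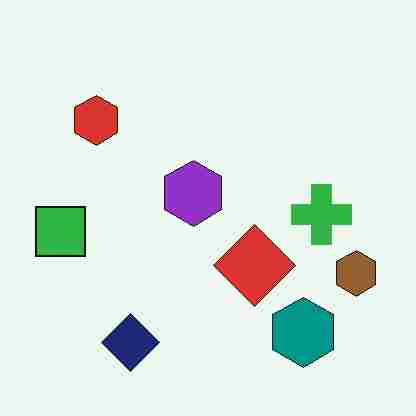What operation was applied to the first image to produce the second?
Degraded with heavy JPEG compression.

Blocky 8×8 compression artifacts appear around shape edges and the flat background shows ringing — characteristic JPEG degradation.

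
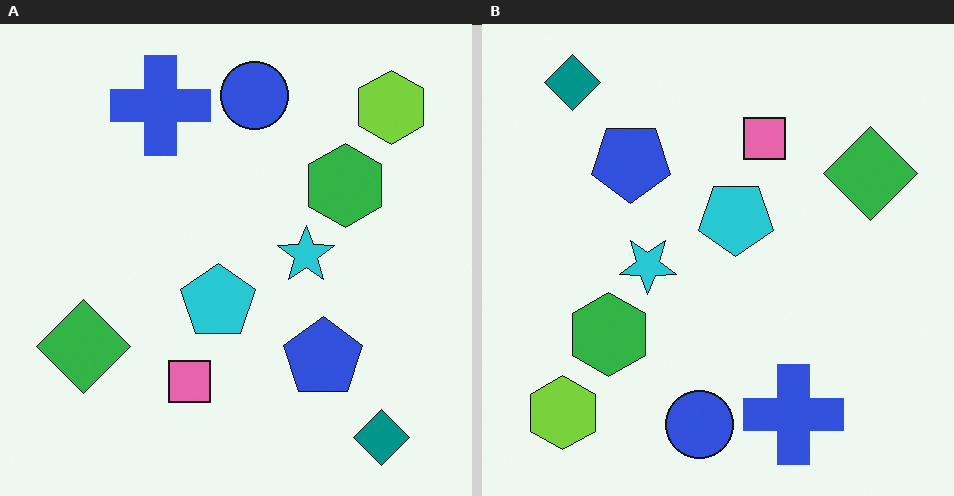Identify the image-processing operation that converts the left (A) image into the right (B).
This is the original image rotated 180°.

The teal diamond sits in the bottom-right of the left (A) image and the top-left of the right (B) — consistent with a whole-image 180° rotation.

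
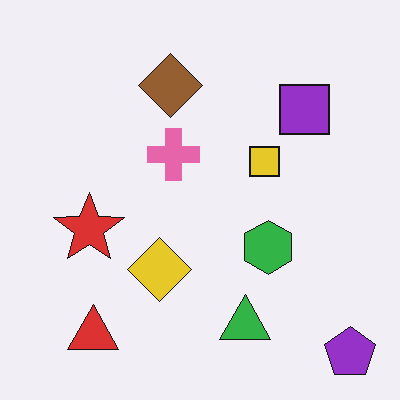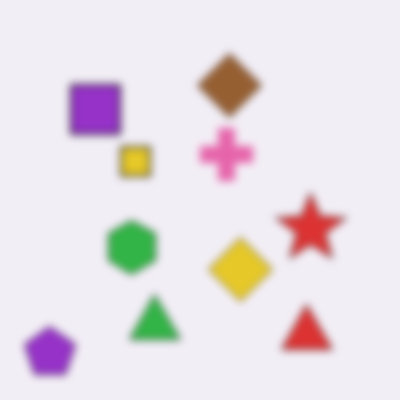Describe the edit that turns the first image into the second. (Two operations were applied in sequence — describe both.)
The image was flipped horizontally (left ↔ right), then noticeably gaussian-blurred.

The purple pentagon is in the bottom-right of the first image and the bottom-left of the second — shapes on opposite sides of the vertical midline have swapped in a mirror flip. Shape edges and outlines are uniformly softened across the whole image.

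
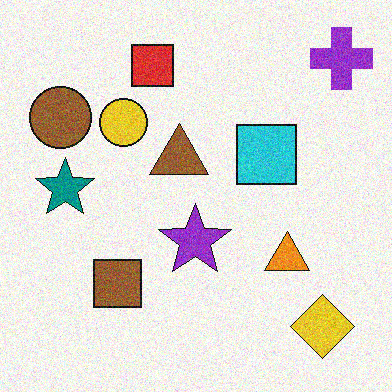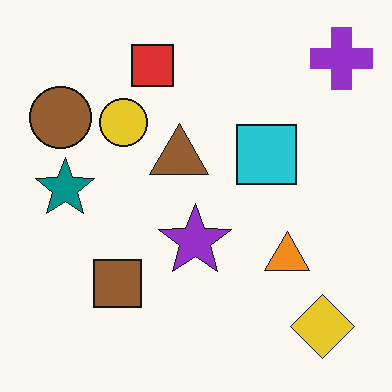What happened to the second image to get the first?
It was degraded with visible gaussian noise.

Random speckle covers the whole image, including the flat background.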